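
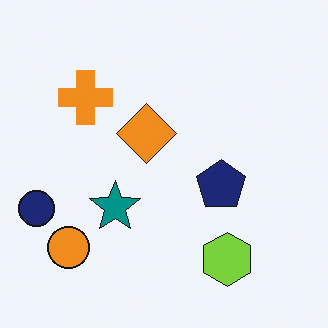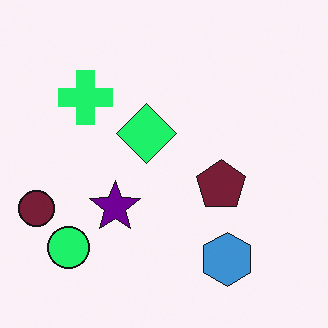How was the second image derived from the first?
The transformation is: hue-shifted by a moderate amount.

Every shape's color has rotated by the same amount around the hue wheel — a uniform hue shift.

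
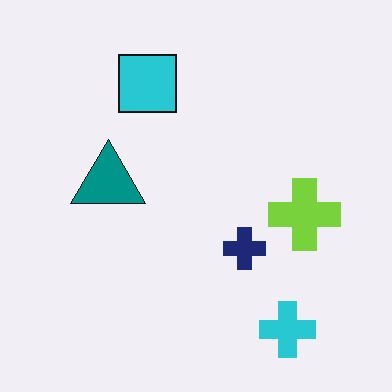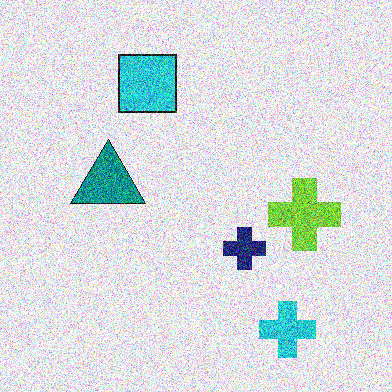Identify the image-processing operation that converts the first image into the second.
This is the original image degraded with heavy additive noise.

Random speckle covers the whole image, including the flat background.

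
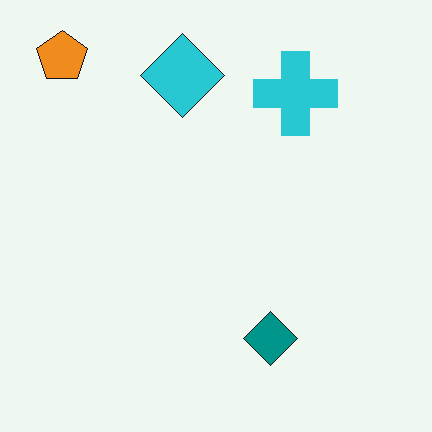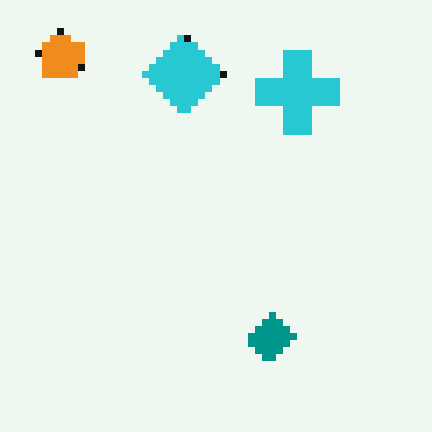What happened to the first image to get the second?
It was pixelated into visible square blocks.

Shapes are reduced to large square blocks; fine edges and outlines are lost — a downscale-then-upscale (mosaic) effect.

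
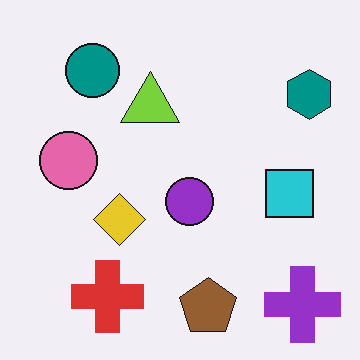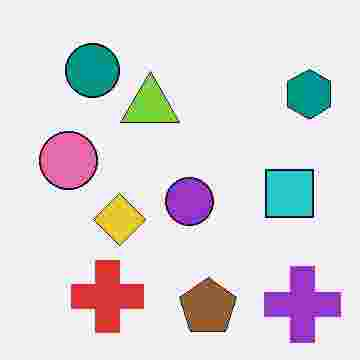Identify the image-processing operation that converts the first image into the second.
It was heavily JPEG-compressed with obvious blocking artifacts.

Blocky 8×8 compression artifacts appear around shape edges and the flat background shows ringing — characteristic JPEG degradation.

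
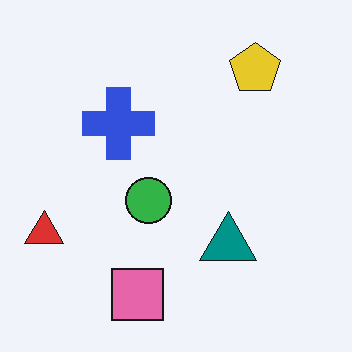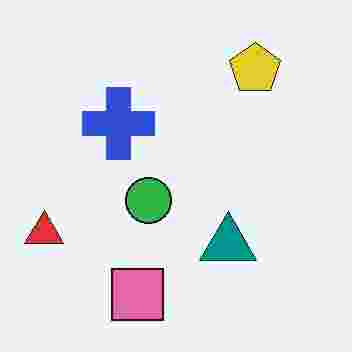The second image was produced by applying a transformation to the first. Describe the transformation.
The transformation is: degraded with heavy JPEG compression.

Blocky 8×8 compression artifacts appear around shape edges and the flat background shows ringing — characteristic JPEG degradation.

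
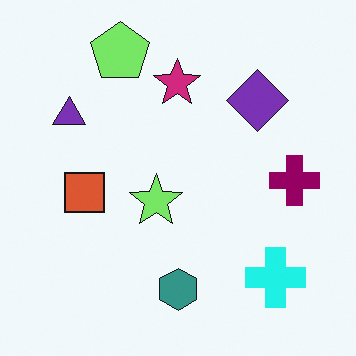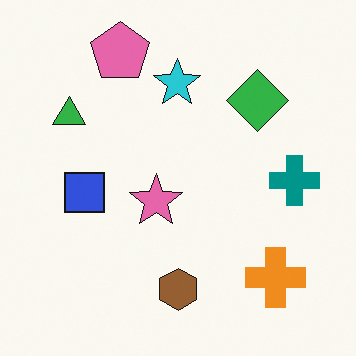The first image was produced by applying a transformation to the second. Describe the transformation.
The transformation is: hue-shifted noticeably.

Every shape's color has rotated by the same amount around the hue wheel — a uniform hue shift.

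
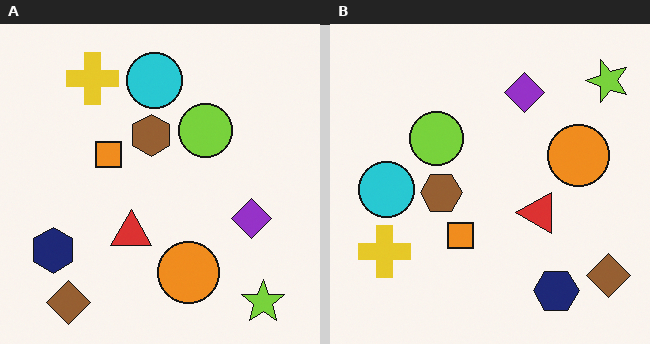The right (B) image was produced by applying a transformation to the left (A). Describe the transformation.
The right (B) image is the left (A) rotated 90° counter-clockwise.

The lime star sits in the bottom-right of the left (A) image and the top-right of the right (B) — consistent with a whole-image 90° counter-clockwise rotation.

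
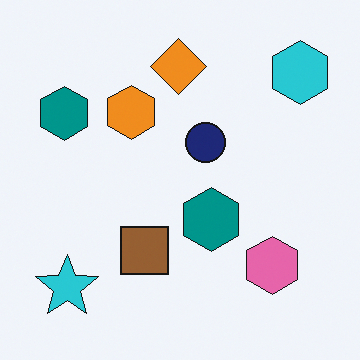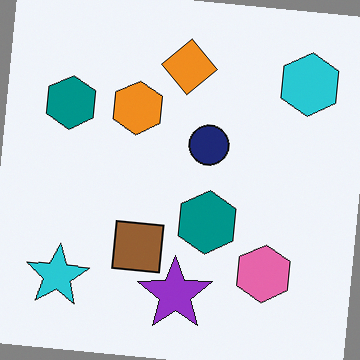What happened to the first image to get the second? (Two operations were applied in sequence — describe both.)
Rotated clockwise by a few degrees, then overlaid with an additional purple star.

Every shape is tilted by the same angle and the image corners show triangular fill wedges — a whole-image rotation by a non-right angle. A purple star appears in the second image that is absent from the first.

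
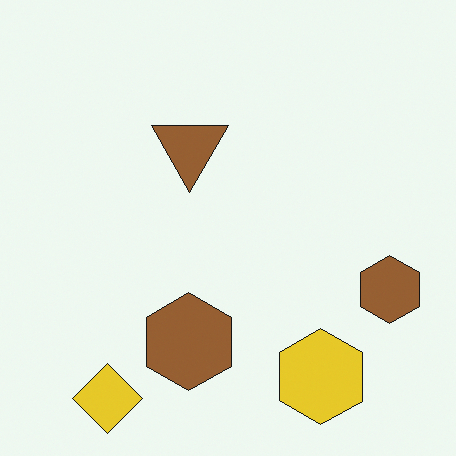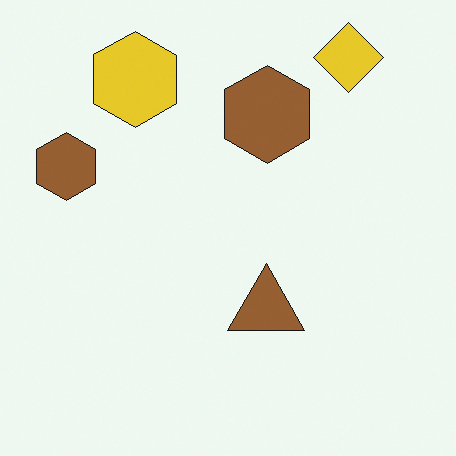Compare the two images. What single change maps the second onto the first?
It was rotated 180°.

The yellow diamond sits in the top-right of the second image and the bottom-left of the first — consistent with a whole-image 180° rotation.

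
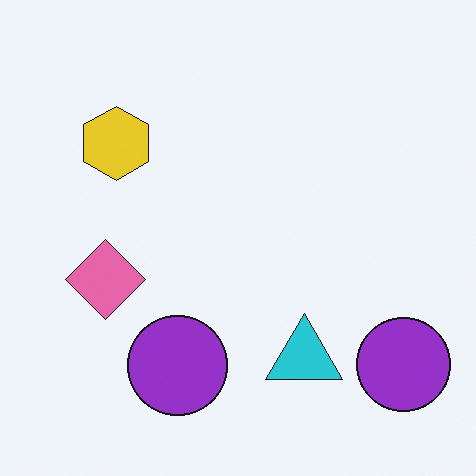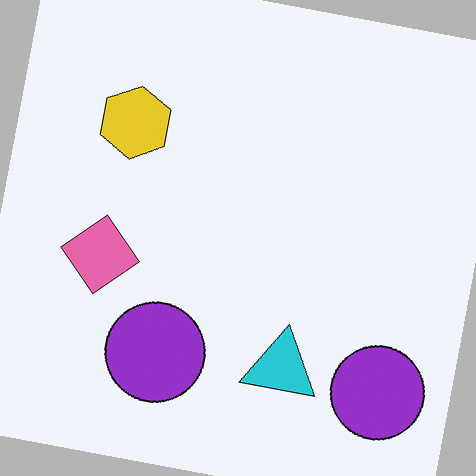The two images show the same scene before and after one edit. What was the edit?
The second image is the first rotated clockwise by a few degrees.

Every shape is tilted by the same angle and the image corners show triangular fill wedges — a whole-image rotation by a non-right angle.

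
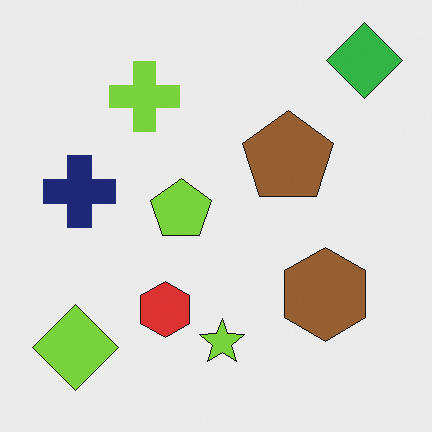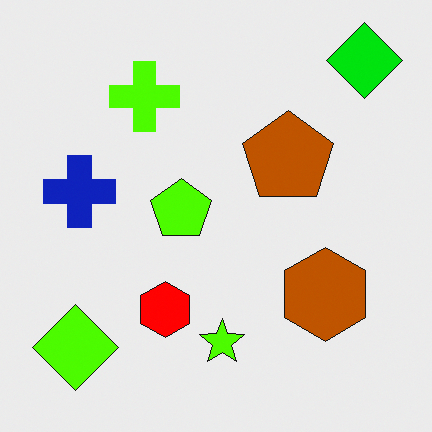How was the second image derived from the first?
It was heavily oversaturated.

All colors are more vivid — a global saturation change.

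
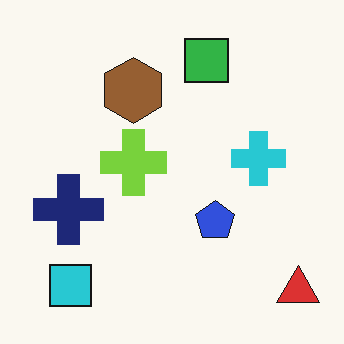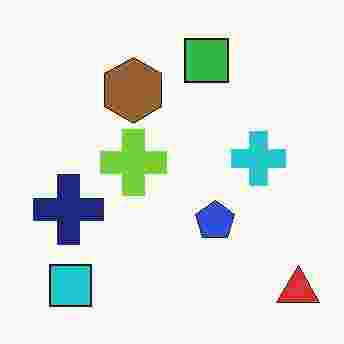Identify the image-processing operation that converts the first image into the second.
Heavily JPEG-compressed with obvious blocking artifacts.

Blocky 8×8 compression artifacts appear around shape edges and the flat background shows ringing — characteristic JPEG degradation.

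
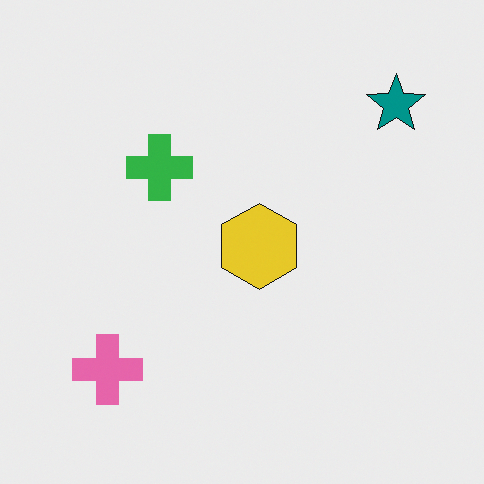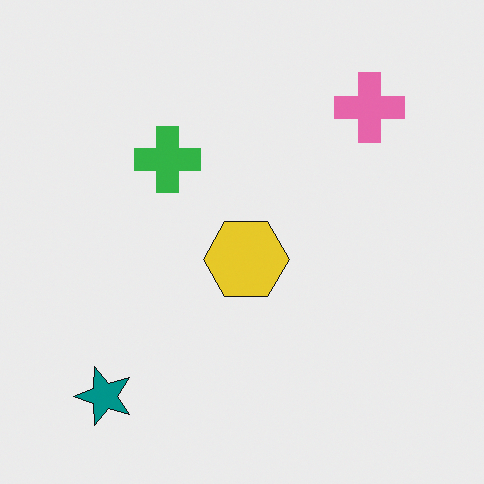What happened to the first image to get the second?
The transformation is: transposed (reflected across the top-left ↔ bottom-right diagonal).

Shapes have swapped their row and column positions — what was in the top-right is now in the bottom-left — a diagonal reflection.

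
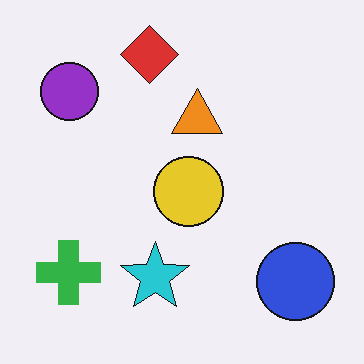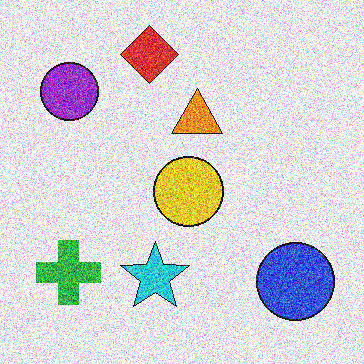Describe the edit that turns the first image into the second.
It was degraded with strong gaussian noise.

Random speckle covers the whole image, including the flat background.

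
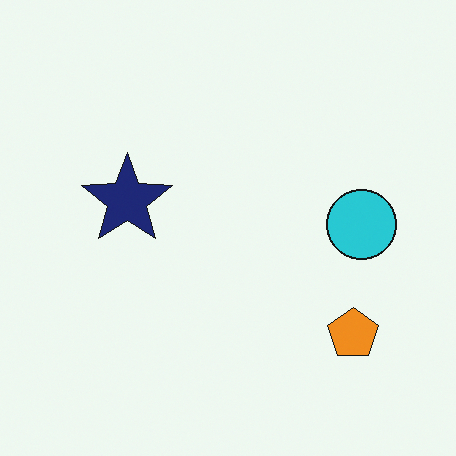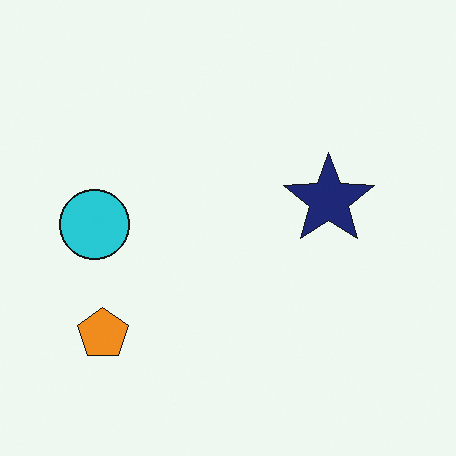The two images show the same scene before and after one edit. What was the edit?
Flipped horizontally (left ↔ right).

The cyan circle is in the right of the first image and the left of the second — shapes on opposite sides of the vertical midline have swapped in a mirror flip.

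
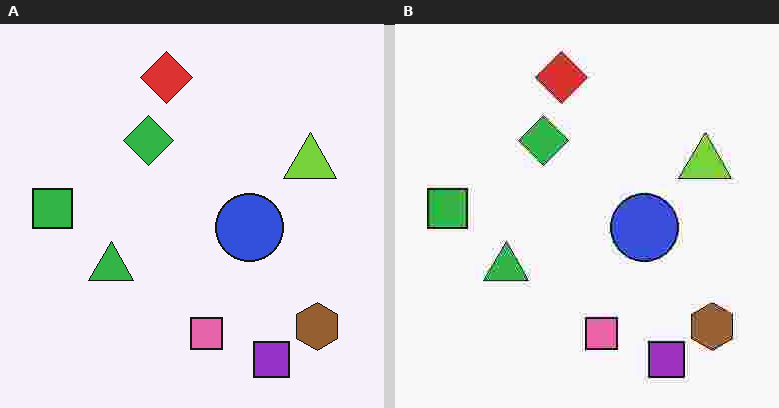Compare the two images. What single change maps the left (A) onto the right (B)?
The transformation is: degraded with heavy JPEG compression.

Blocky 8×8 compression artifacts appear around shape edges and the flat background shows ringing — characteristic JPEG degradation.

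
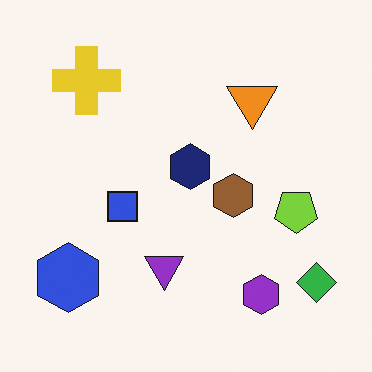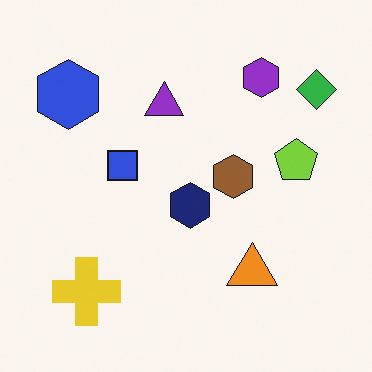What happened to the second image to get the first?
The image was flipped vertically (top ↔ bottom).

The purple hexagon is in the top-right of the second image and the bottom-right of the first — shapes on opposite sides of the horizontal midline have swapped in a mirror flip.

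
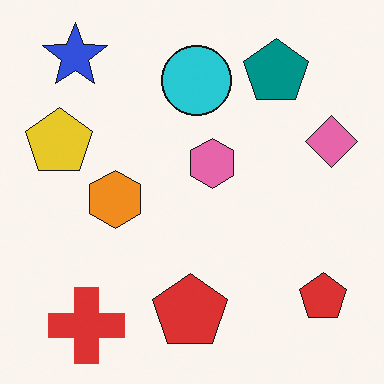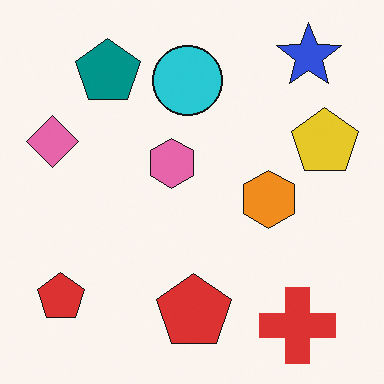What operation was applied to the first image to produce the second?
The transformation is: flipped horizontally (left ↔ right).

The pink diamond is in the right of the first image and the left of the second — shapes on opposite sides of the vertical midline have swapped in a mirror flip.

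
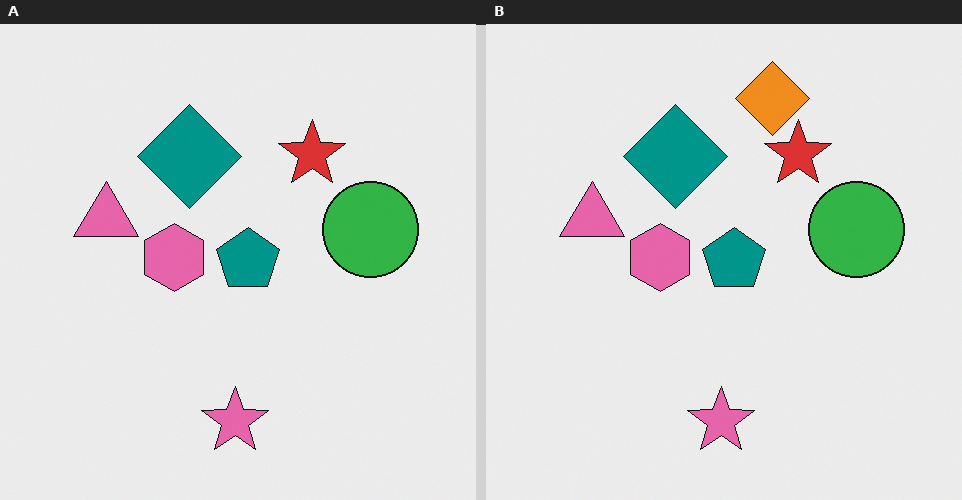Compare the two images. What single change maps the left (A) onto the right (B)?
This is the original image overlaid with an additional orange diamond.

An orange diamond appears in the right (B) image that is absent from the left (A).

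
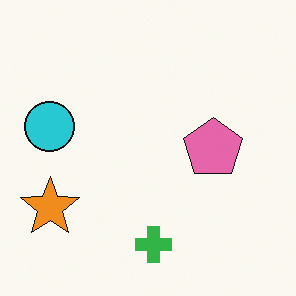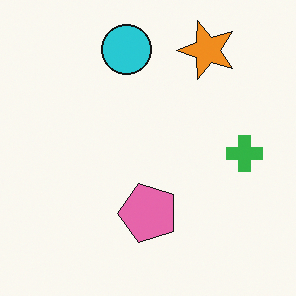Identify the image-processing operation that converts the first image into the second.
It was transposed (reflected across the top-left ↔ bottom-right diagonal).

Shapes have swapped their row and column positions — what was in the top-right is now in the bottom-left — a diagonal reflection.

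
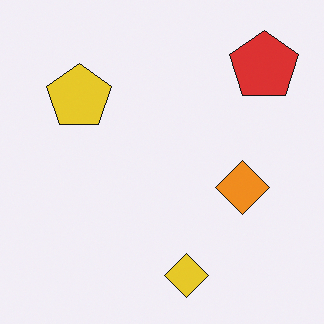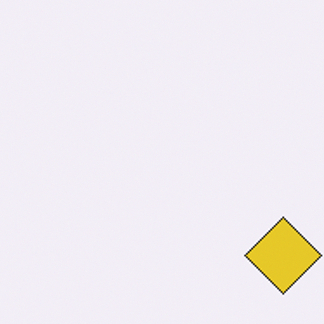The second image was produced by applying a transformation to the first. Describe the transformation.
It was cropped tightly and scaled back up.

The visible shapes are larger and the field of view is narrower; shapes near the original edges may be partly or wholly outside the frame — a crop-and-rescale.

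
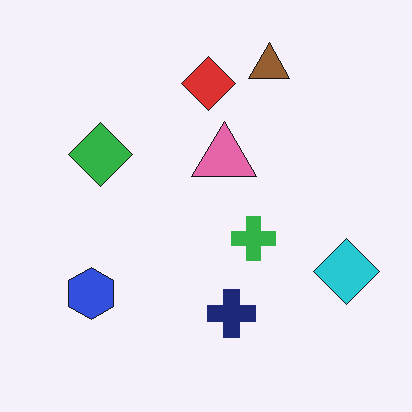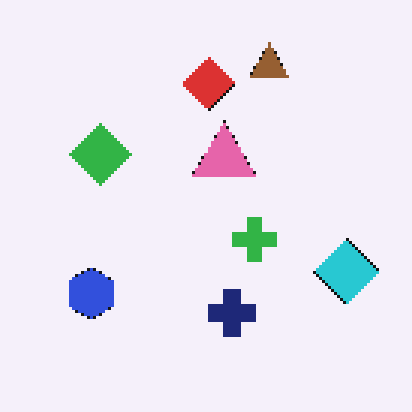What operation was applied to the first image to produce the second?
The second image is the first mildly pixelated.

Shapes are reduced to large square blocks; fine edges and outlines are lost — a downscale-then-upscale (mosaic) effect.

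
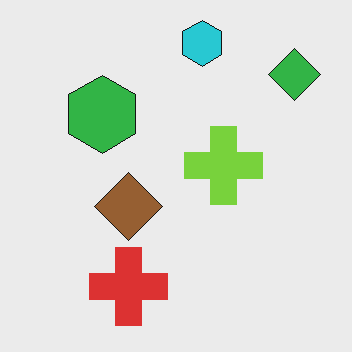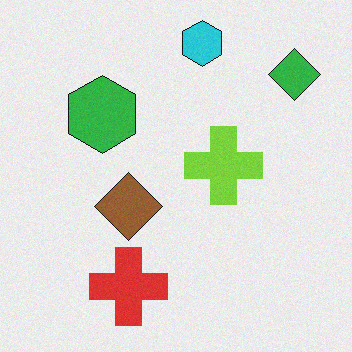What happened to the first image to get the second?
This is the original image degraded with a light layer of grain.

Random speckle covers the whole image, including the flat background.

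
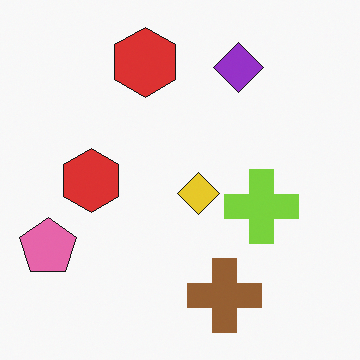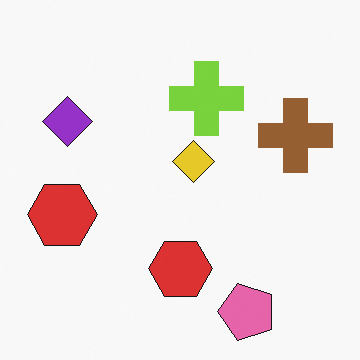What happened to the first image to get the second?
The transformation is: rotated 90° counter-clockwise.

The pink pentagon sits in the bottom-left of the first image and the bottom-right of the second — consistent with a whole-image 90° counter-clockwise rotation.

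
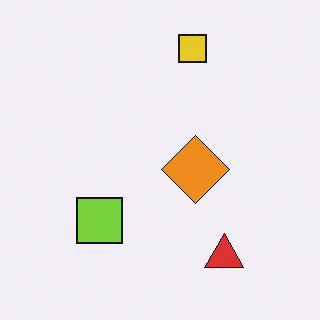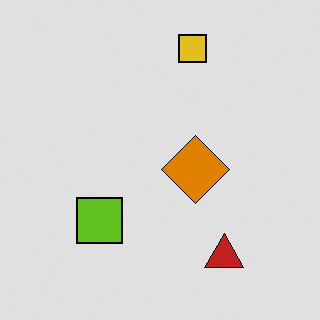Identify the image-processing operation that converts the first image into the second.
It was posterized to a reduced palette.

Each flat color has snapped to a coarser quantized level — most visibly, the near-white background has dropped to a flat grey.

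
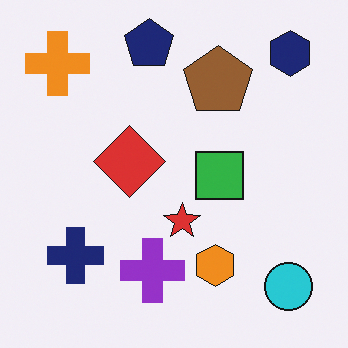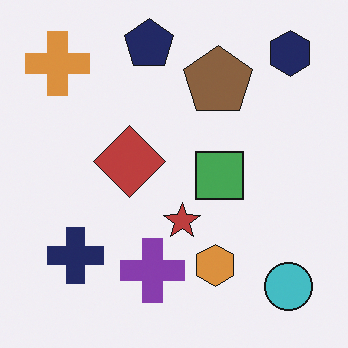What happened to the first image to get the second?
Slightly desaturated.

All colors are more muted and greyish — a global saturation change.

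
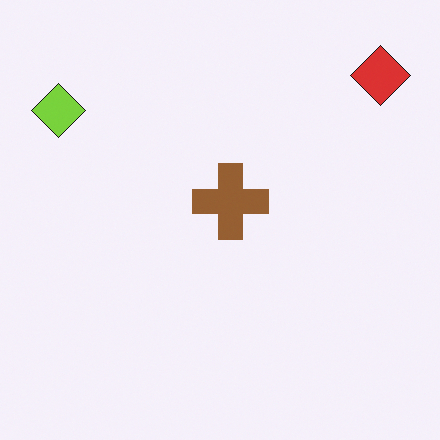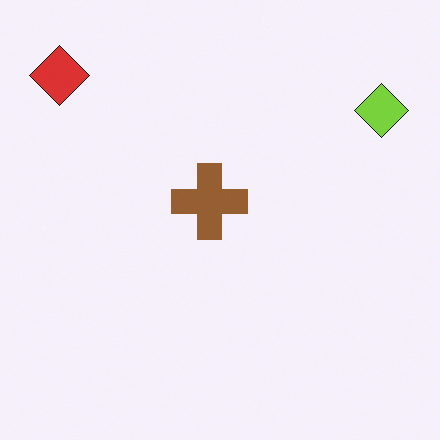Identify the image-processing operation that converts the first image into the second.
The transformation is: flipped horizontally (left ↔ right).

The lime diamond is in the top-left of the first image and the top-right of the second — shapes on opposite sides of the vertical midline have swapped in a mirror flip.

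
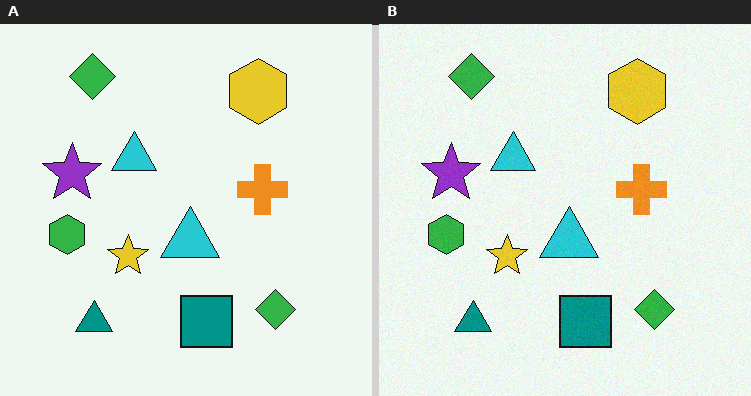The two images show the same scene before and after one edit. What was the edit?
The right (B) image is the left (A) degraded with subtle gaussian noise.

Random speckle covers the whole image, including the flat background.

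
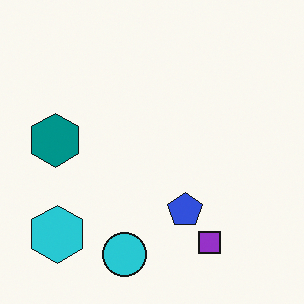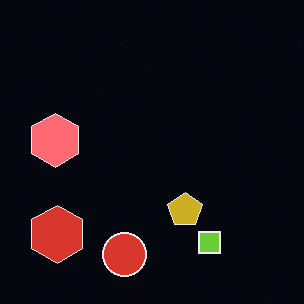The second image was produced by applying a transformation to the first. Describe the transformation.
Color-inverted (negative).

The light background has become dark and every shape's color is its complement — a photographic negative.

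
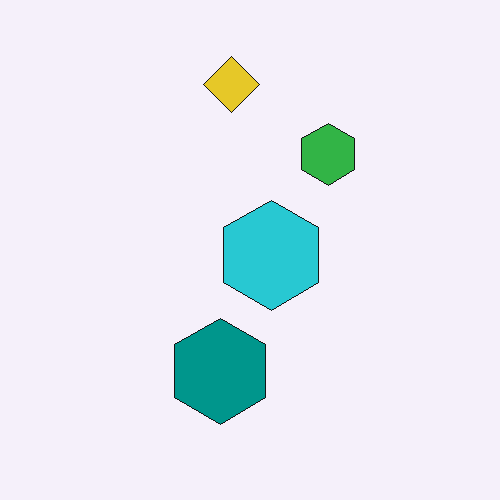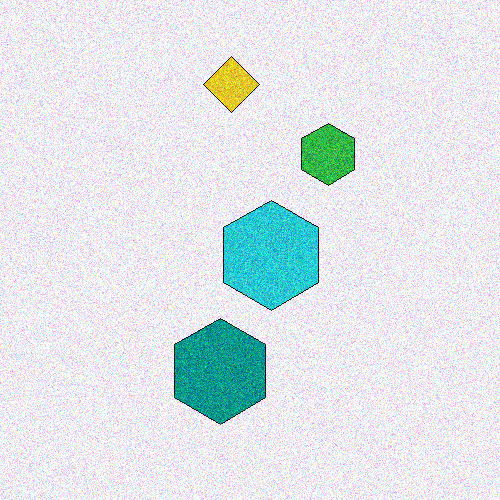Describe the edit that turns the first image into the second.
The second image is the first degraded with a thick layer of grain.

Random speckle covers the whole image, including the flat background.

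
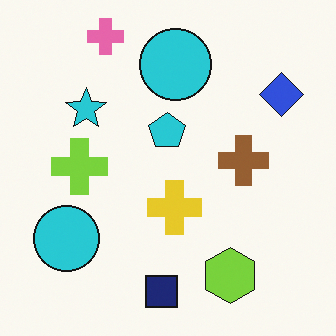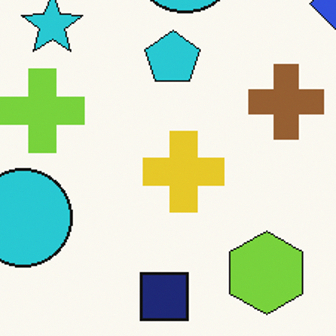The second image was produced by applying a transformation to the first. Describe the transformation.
The second image is the first cropped to a modestly smaller region and rescaled.

The visible shapes are larger and the field of view is narrower; shapes near the original edges may be partly or wholly outside the frame — a crop-and-rescale.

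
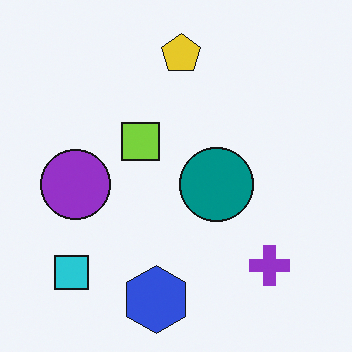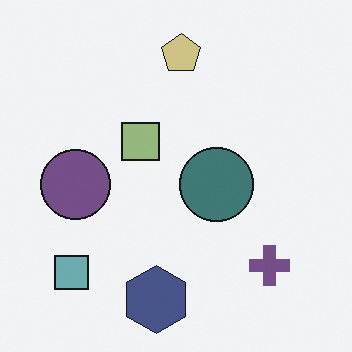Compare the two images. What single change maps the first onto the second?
The second image is the first heavily desaturated.

All colors are more muted and greyish — a global saturation change.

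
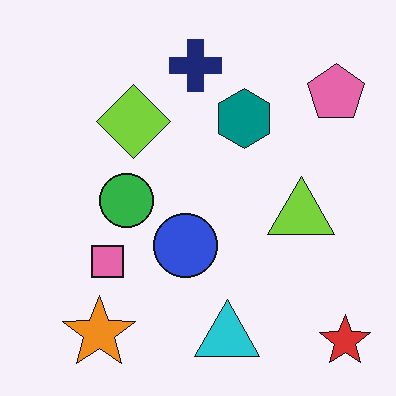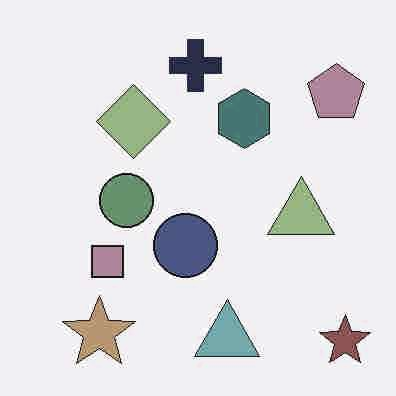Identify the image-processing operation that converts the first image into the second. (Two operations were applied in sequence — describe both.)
Heavily JPEG-compressed with obvious blocking artifacts, then heavily desaturated.

Blocky 8×8 compression artifacts appear around shape edges and the flat background shows ringing — characteristic JPEG degradation. All colors are more muted and greyish — a global saturation change.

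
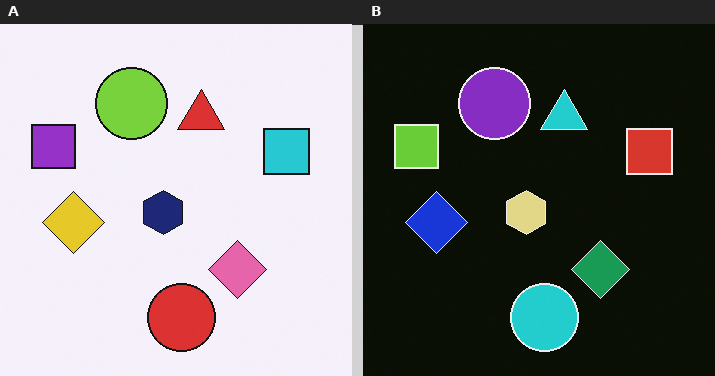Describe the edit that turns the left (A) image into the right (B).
This is the original image color-inverted (negative).

The light background has become dark and every shape's color is its complement — a photographic negative.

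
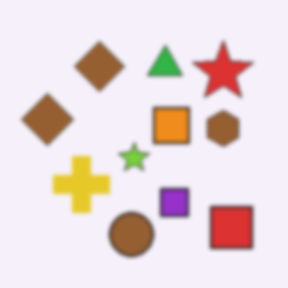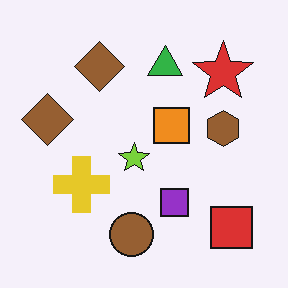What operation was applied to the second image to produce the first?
The first image is the second lightly blurred.

Shape edges and outlines are uniformly softened across the whole image.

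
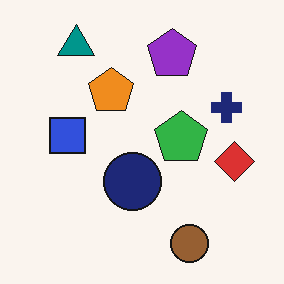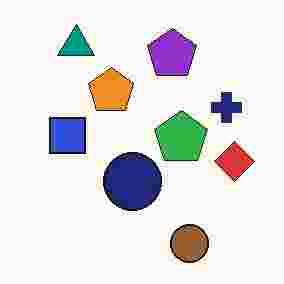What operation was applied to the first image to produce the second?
Degraded with heavy JPEG compression.

Blocky 8×8 compression artifacts appear around shape edges and the flat background shows ringing — characteristic JPEG degradation.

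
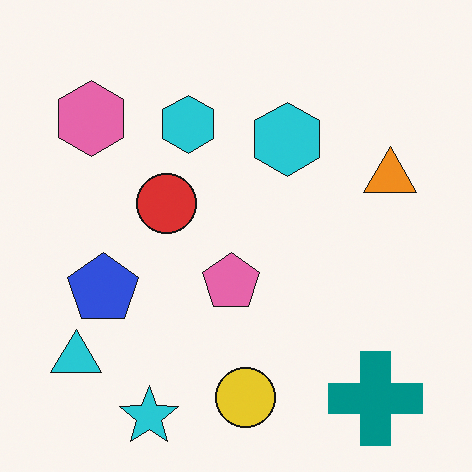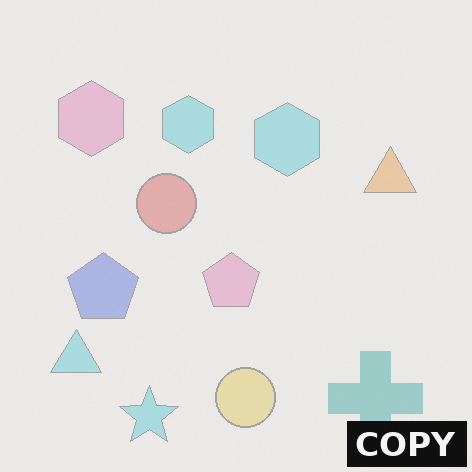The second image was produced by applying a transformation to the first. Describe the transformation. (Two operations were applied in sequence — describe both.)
It was given much lower contrast, then watermarked with the text "COPY" in the lower-right corner.

Tones are pushed toward mid-grey across the whole image — a global contrast change. A dark label reading "COPY" appears in the lower-right corner.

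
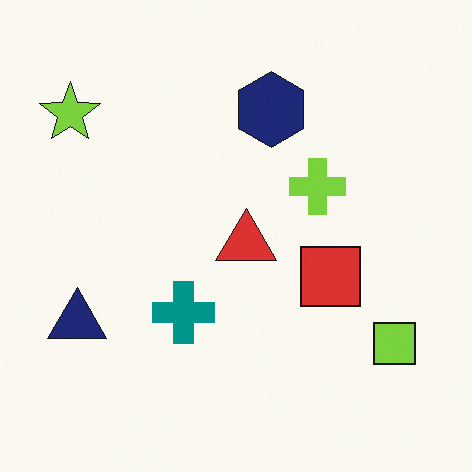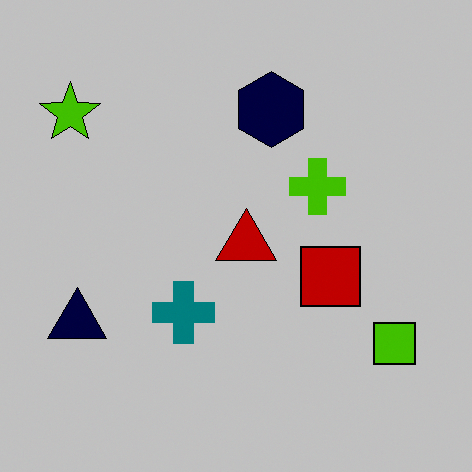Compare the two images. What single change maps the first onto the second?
It was aggressively posterized.

Each flat color has snapped to a coarser quantized level — most visibly, the near-white background has dropped to a flat grey.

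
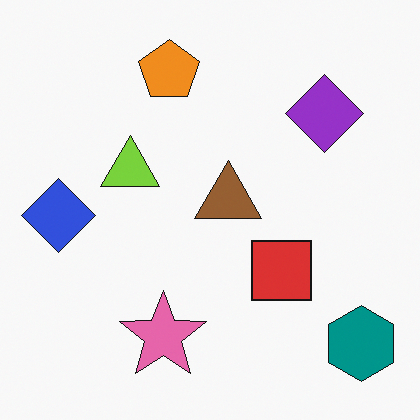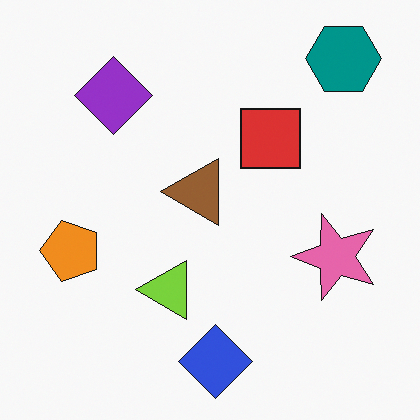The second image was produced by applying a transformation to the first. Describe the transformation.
The image was rotated 90° counter-clockwise.

The teal hexagon sits in the bottom-right of the first image and the top-right of the second — consistent with a whole-image 90° counter-clockwise rotation.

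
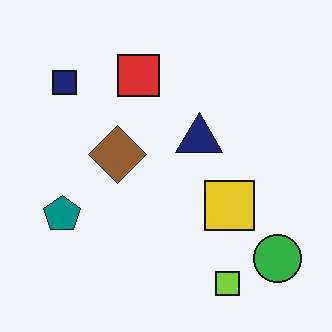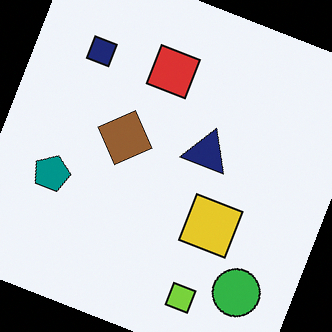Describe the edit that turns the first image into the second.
It was rotated clockwise by a moderate amount.

Every shape is tilted by the same angle and the image corners show triangular fill wedges — a whole-image rotation by a non-right angle.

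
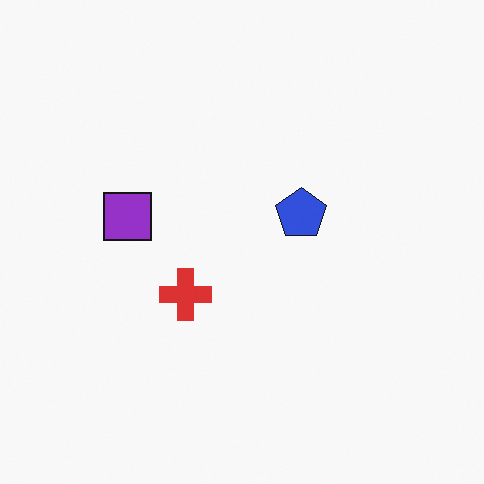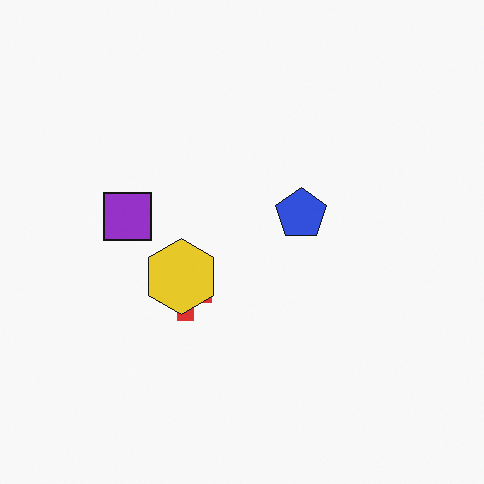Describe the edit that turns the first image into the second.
The image was overlaid with an additional yellow hexagon.

A yellow hexagon appears in the second image that is absent from the first.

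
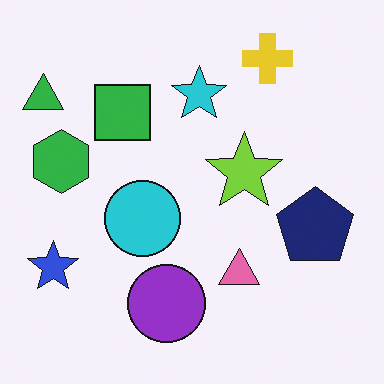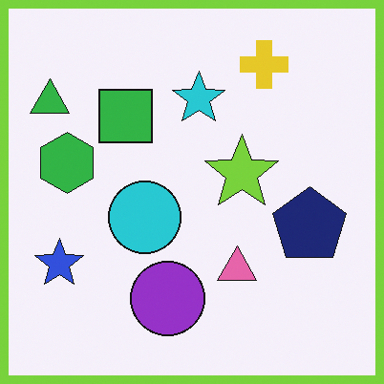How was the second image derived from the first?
The second image is the first framed with a lime border.

A solid lime frame runs around the edge of the second image, with the content slightly shrunk inside it.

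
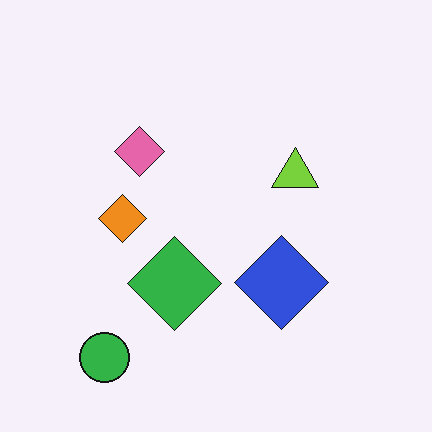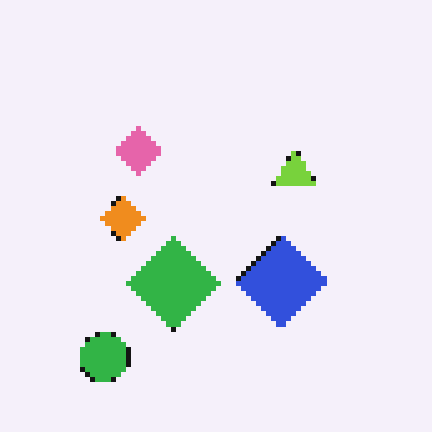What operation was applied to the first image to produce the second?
The image was lightly pixelated (a mild mosaic effect).

Shapes are reduced to large square blocks; fine edges and outlines are lost — a downscale-then-upscale (mosaic) effect.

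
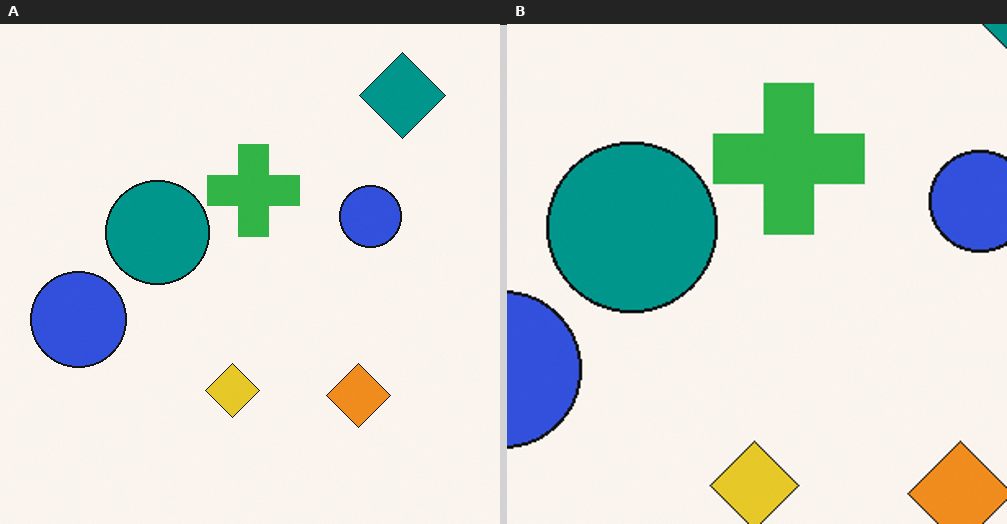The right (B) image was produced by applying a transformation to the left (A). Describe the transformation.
The image was cropped tightly and scaled back up.

The visible shapes are larger and the field of view is narrower; shapes near the original edges may be partly or wholly outside the frame — a crop-and-rescale.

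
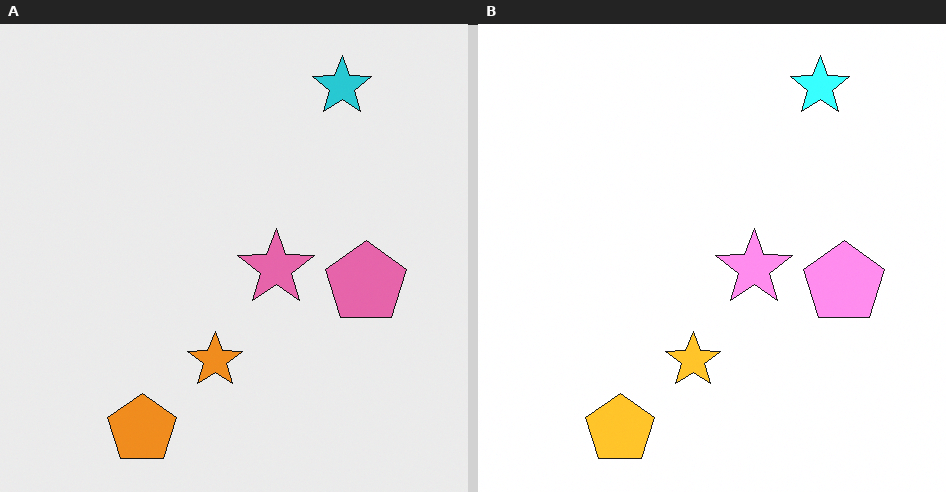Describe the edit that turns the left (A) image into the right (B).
The image was substantially brightened.

Every pixel — background and shapes alike — is uniformly brightened.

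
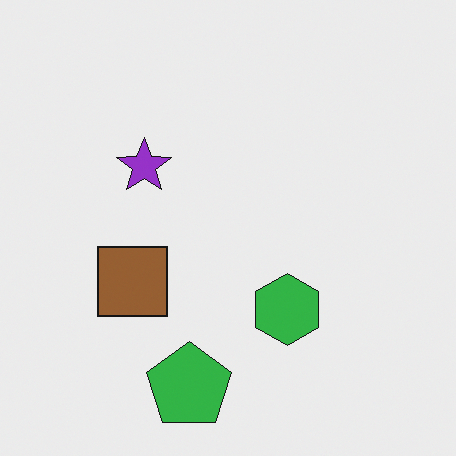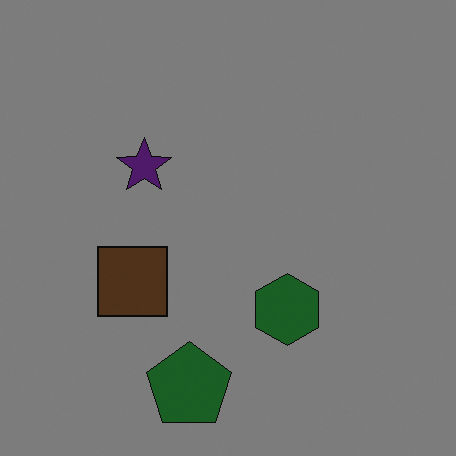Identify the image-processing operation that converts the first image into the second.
The image was substantially darkened.

Every pixel — background and shapes alike — is uniformly darkened.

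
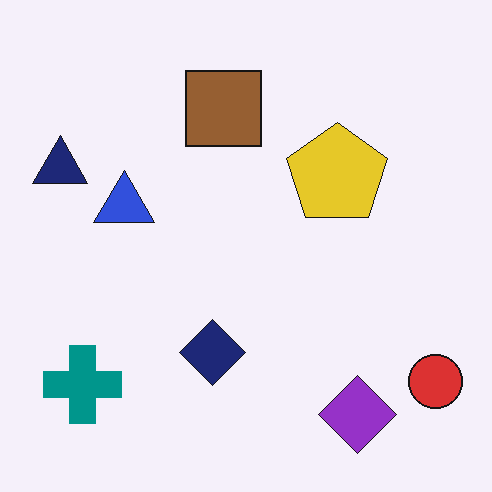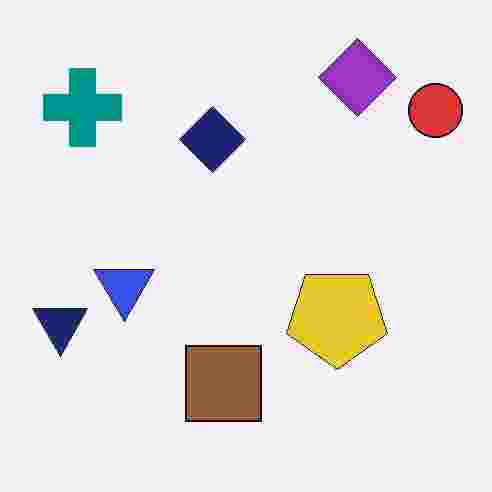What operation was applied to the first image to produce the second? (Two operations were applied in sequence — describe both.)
It was flipped vertically (top ↔ bottom), then heavily JPEG-compressed with obvious blocking artifacts.

The purple diamond is in the bottom-right of the first image and the top-right of the second — shapes on opposite sides of the horizontal midline have swapped in a mirror flip. Blocky 8×8 compression artifacts appear around shape edges and the flat background shows ringing — characteristic JPEG degradation.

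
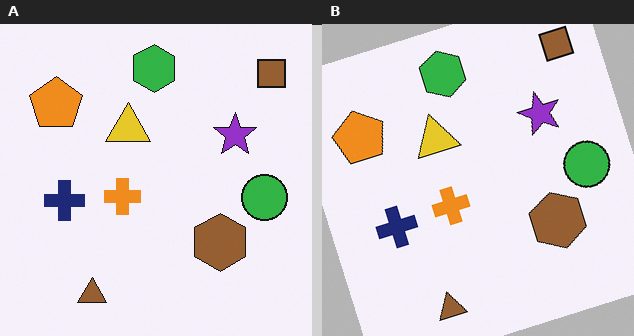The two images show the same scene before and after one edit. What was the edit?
It was rotated counter-clockwise by a moderate amount.

Every shape is tilted by the same angle and the image corners show triangular fill wedges — a whole-image rotation by a non-right angle.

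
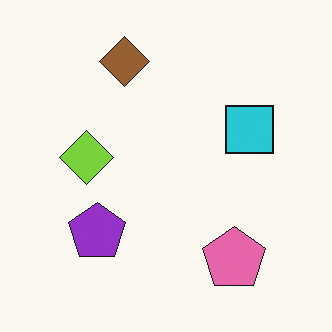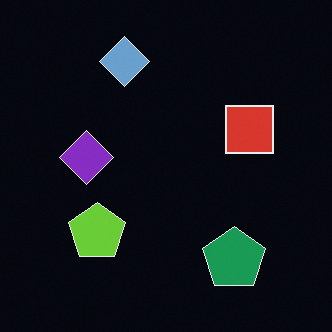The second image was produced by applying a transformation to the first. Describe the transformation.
It was color-inverted (negative).

The light background has become dark and every shape's color is its complement — a photographic negative.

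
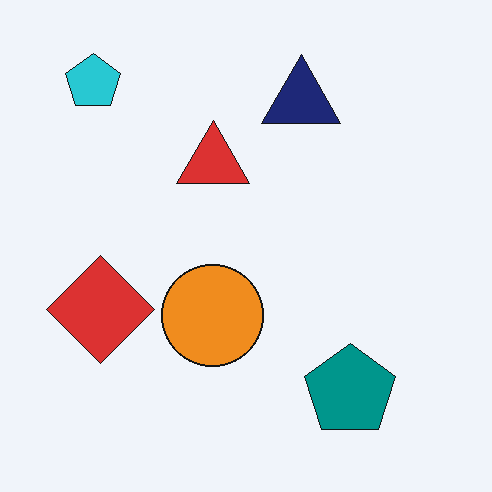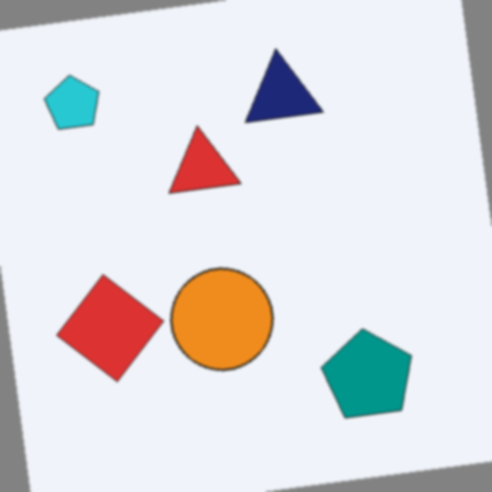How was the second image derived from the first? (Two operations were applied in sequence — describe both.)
Rotated counter-clockwise by a few degrees, then slightly softened.

Every shape is tilted by the same angle and the image corners show triangular fill wedges — a whole-image rotation by a non-right angle. Shape edges and outlines are uniformly softened across the whole image.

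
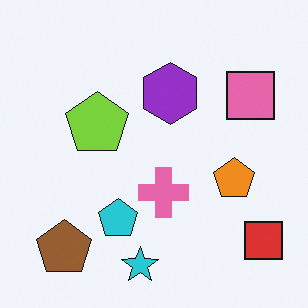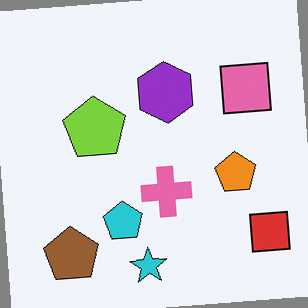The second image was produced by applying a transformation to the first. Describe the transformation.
The image was rotated counter-clockwise by a slight angle.

Every shape is tilted by the same angle and the image corners show triangular fill wedges — a whole-image rotation by a non-right angle.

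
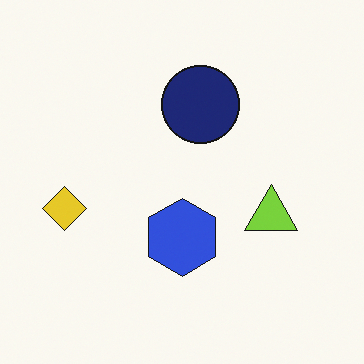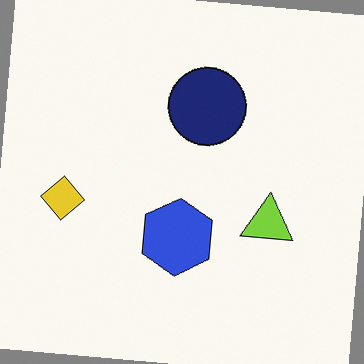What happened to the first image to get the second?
This is the original image rotated clockwise by a small amount.

Every shape is tilted by the same angle and the image corners show triangular fill wedges — a whole-image rotation by a non-right angle.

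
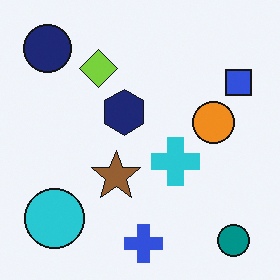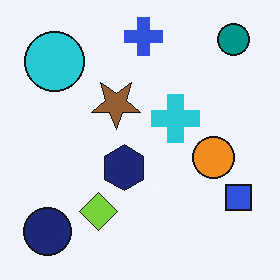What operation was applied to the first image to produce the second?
This is the original image flipped vertically (top ↔ bottom).

The blue cross is in the bottom of the first image and the top of the second — shapes on opposite sides of the horizontal midline have swapped in a mirror flip.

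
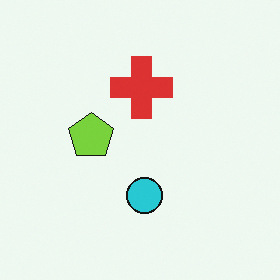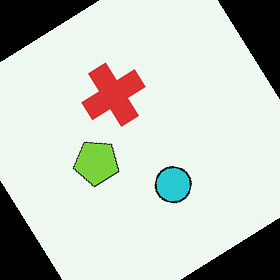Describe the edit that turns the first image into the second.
Rotated counter-clockwise by a large amount — several tens of degrees.

Every shape is tilted by the same angle and the image corners show triangular fill wedges — a whole-image rotation by a non-right angle.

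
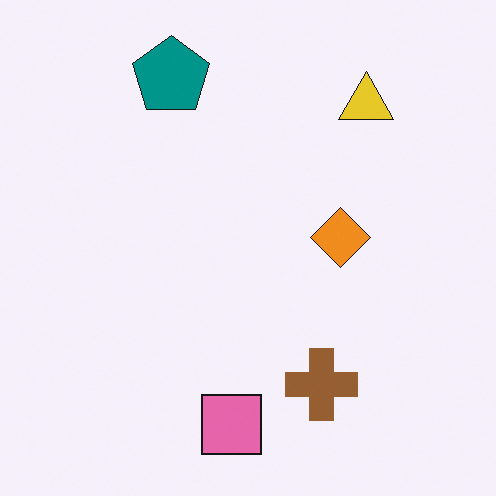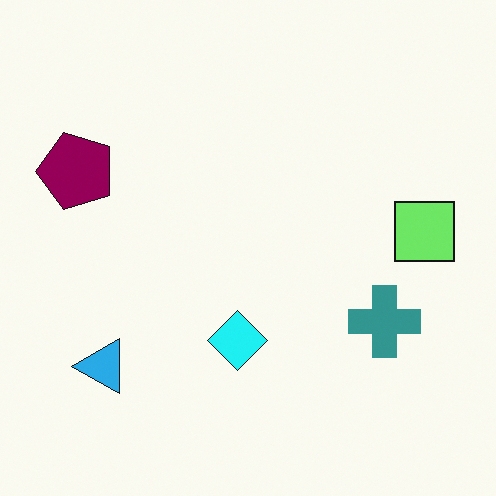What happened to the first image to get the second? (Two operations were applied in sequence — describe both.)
Hue-shifted by a moderate amount, then transposed (reflected across the top-left ↔ bottom-right diagonal).

Every shape's color has rotated by the same amount around the hue wheel — a uniform hue shift. Shapes have swapped their row and column positions — what was in the top-right is now in the bottom-left — a diagonal reflection.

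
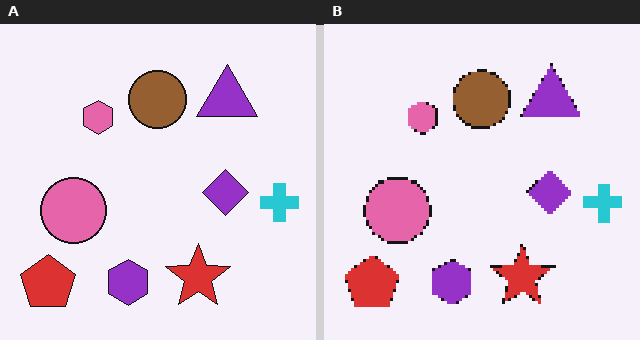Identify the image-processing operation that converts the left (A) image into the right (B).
This is the original image lightly pixelated (a mild mosaic effect).

Shapes are reduced to large square blocks; fine edges and outlines are lost — a downscale-then-upscale (mosaic) effect.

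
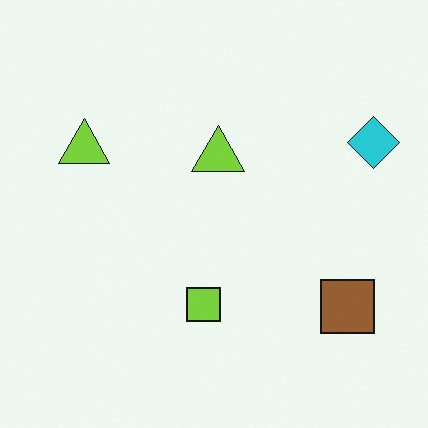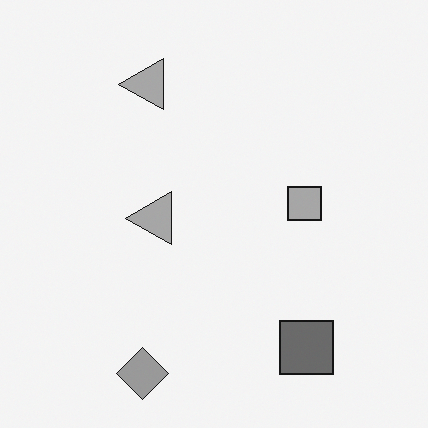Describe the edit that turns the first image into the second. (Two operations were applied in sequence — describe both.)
Converted to grayscale, then transposed (reflected across the top-left ↔ bottom-right diagonal).

All color is removed — every shape is now a shade of grey. Shapes have swapped their row and column positions — what was in the top-right is now in the bottom-left — a diagonal reflection.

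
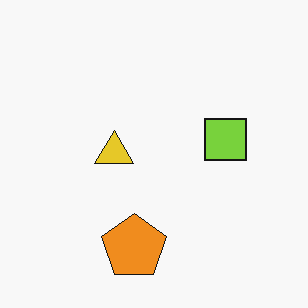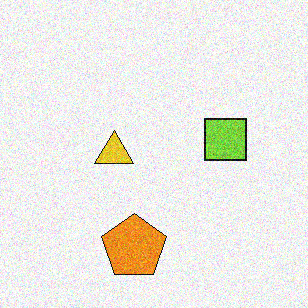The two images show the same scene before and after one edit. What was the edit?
The second image is the first degraded with visible gaussian noise.

Random speckle covers the whole image, including the flat background.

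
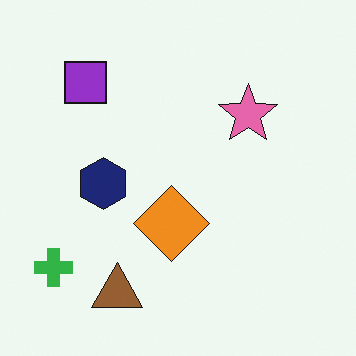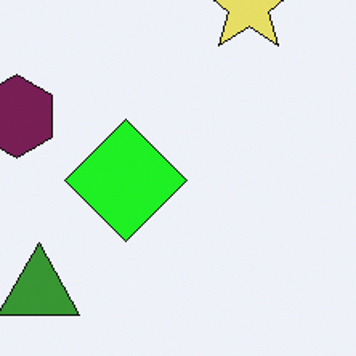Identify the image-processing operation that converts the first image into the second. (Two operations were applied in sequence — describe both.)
The image was cropped to a modestly smaller region and rescaled, then hue-shifted noticeably.

The visible shapes are larger and the field of view is narrower; shapes near the original edges may be partly or wholly outside the frame — a crop-and-rescale. Every shape's color has rotated by the same amount around the hue wheel — a uniform hue shift.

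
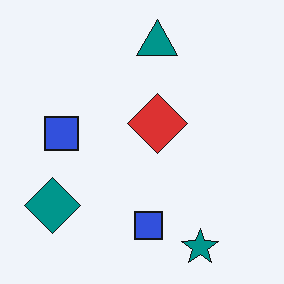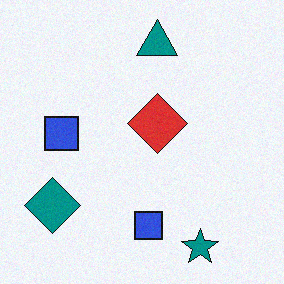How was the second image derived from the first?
The transformation is: degraded with light additive noise.

Random speckle covers the whole image, including the flat background.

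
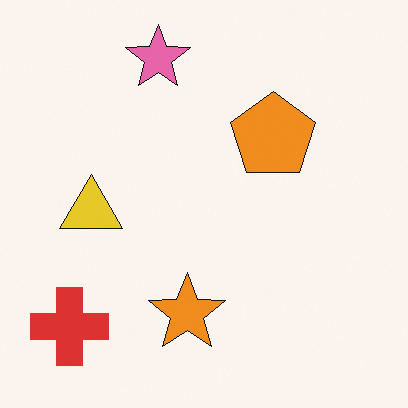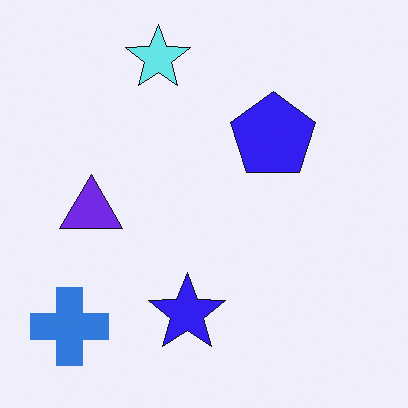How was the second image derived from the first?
It was hue-shifted through roughly half the color wheel.

Every shape's color has rotated by the same amount around the hue wheel — a uniform hue shift.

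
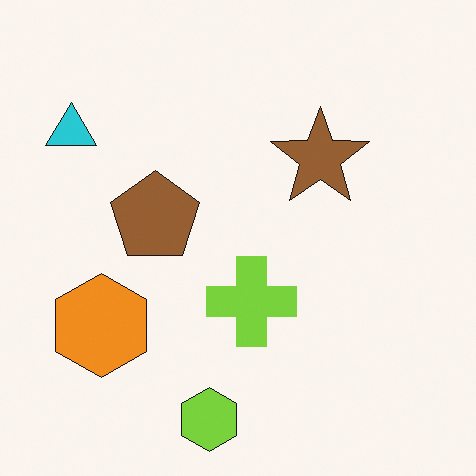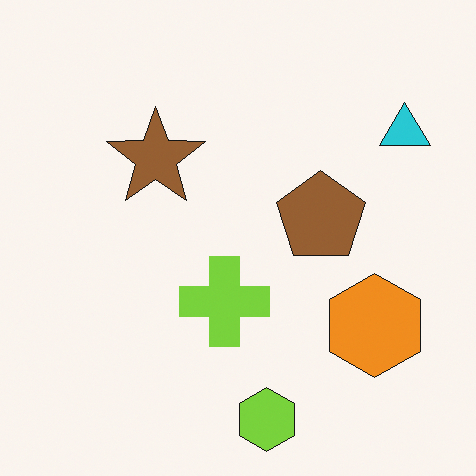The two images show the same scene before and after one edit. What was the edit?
The transformation is: flipped horizontally (left ↔ right).

The cyan triangle is in the top-left of the first image and the top-right of the second — shapes on opposite sides of the vertical midline have swapped in a mirror flip.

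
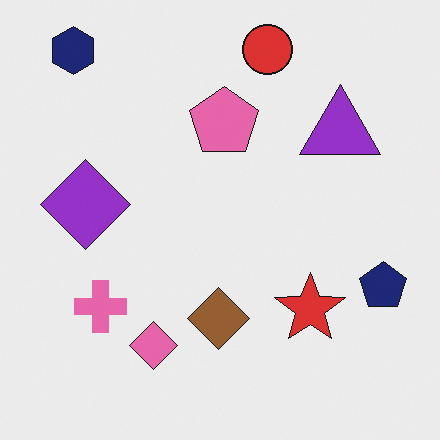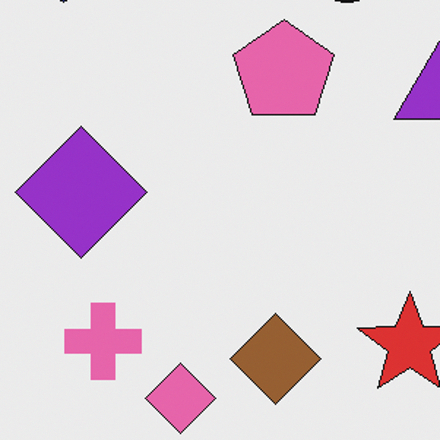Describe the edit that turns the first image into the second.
The image was cropped to a modestly smaller region and rescaled.

The visible shapes are larger and the field of view is narrower; shapes near the original edges may be partly or wholly outside the frame — a crop-and-rescale.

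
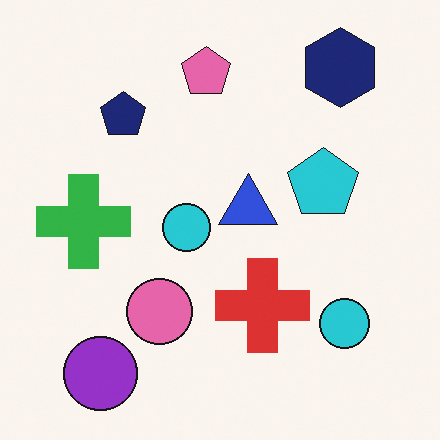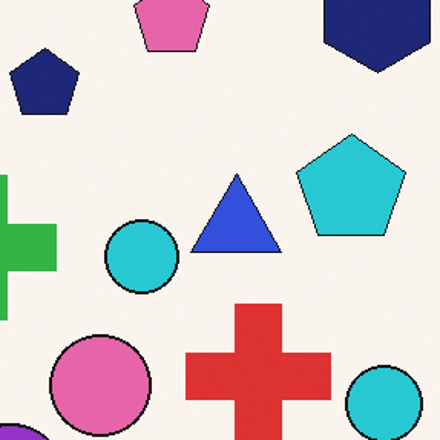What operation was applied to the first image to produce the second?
Cropped to a modestly smaller region and rescaled.

The visible shapes are larger and the field of view is narrower; shapes near the original edges may be partly or wholly outside the frame — a crop-and-rescale.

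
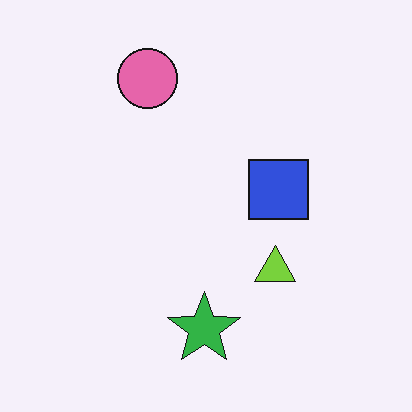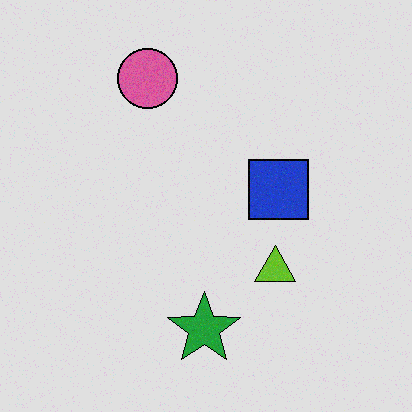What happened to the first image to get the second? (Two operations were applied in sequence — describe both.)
Degraded with light additive noise, then posterized to a reduced palette.

Random speckle covers the whole image, including the flat background. Each flat color has snapped to a coarser quantized level — most visibly, the near-white background has dropped to a flat grey.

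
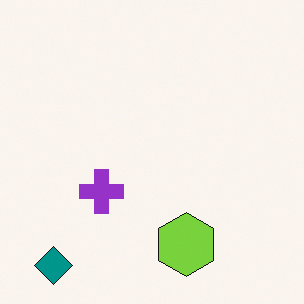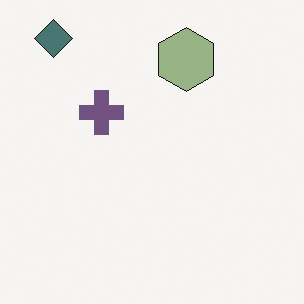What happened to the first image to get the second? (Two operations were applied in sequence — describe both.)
The second image is the first flipped vertically (top ↔ bottom), then heavily desaturated.

The teal diamond is in the bottom-left of the first image and the top-left of the second — shapes on opposite sides of the horizontal midline have swapped in a mirror flip. All colors are more muted and greyish — a global saturation change.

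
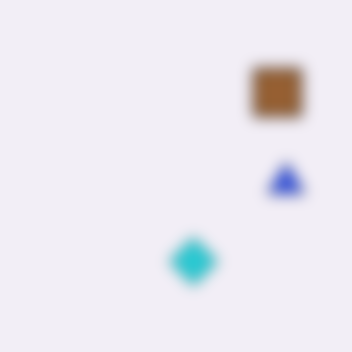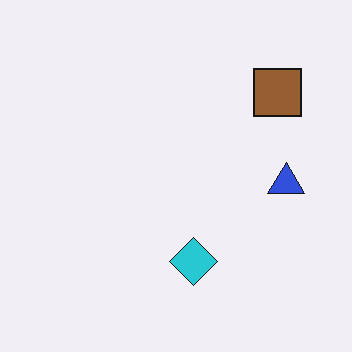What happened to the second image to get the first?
The transformation is: heavily blurred.

Shape edges and outlines are uniformly softened across the whole image.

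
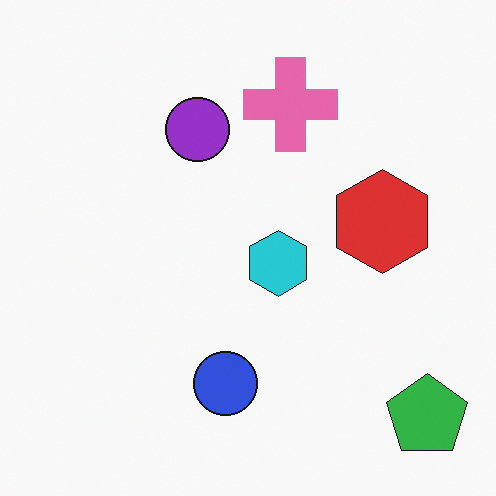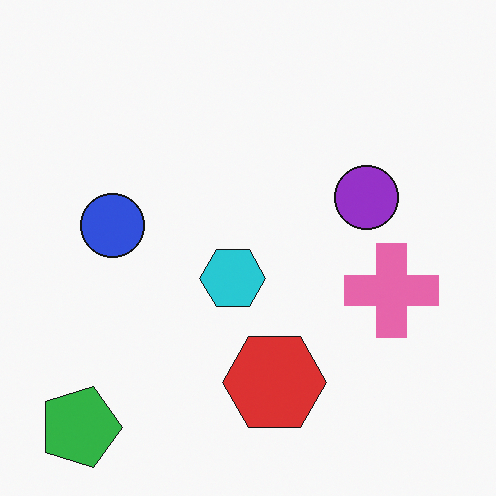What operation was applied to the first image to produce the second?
The second image is the first rotated 90° clockwise.

The green pentagon sits in the bottom-right of the first image and the bottom-left of the second — consistent with a whole-image 90° clockwise rotation.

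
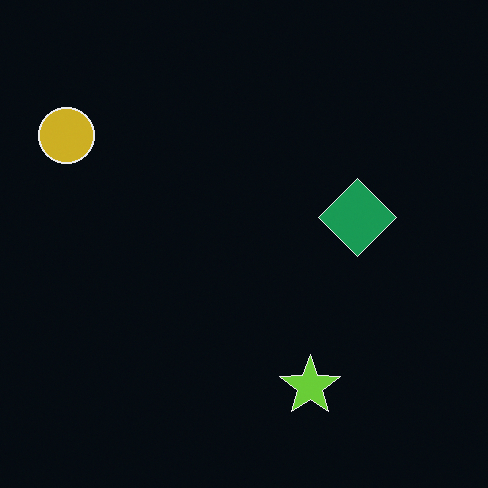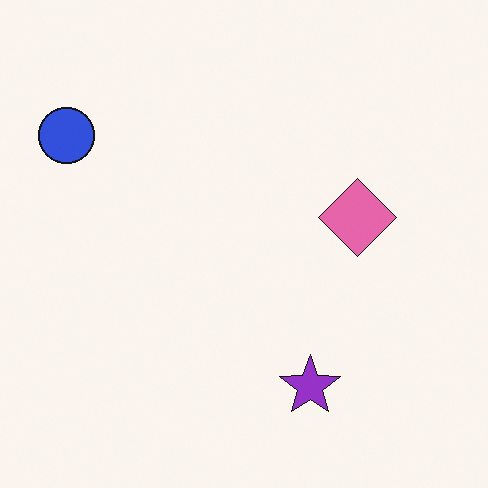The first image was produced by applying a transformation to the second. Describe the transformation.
This is the original image color-inverted (negative).

The light background has become dark and every shape's color is its complement — a photographic negative.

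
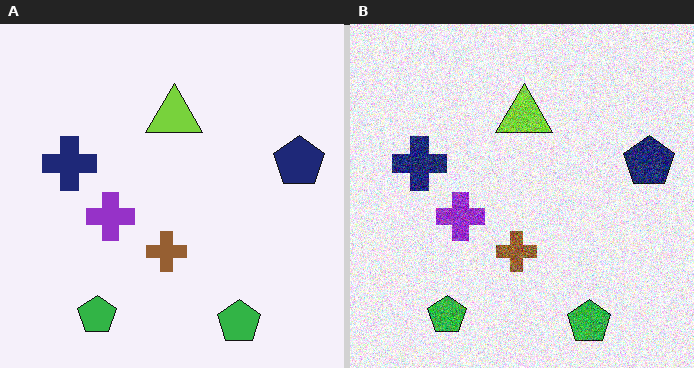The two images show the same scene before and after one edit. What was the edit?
The image was degraded with heavy additive noise.

Random speckle covers the whole image, including the flat background.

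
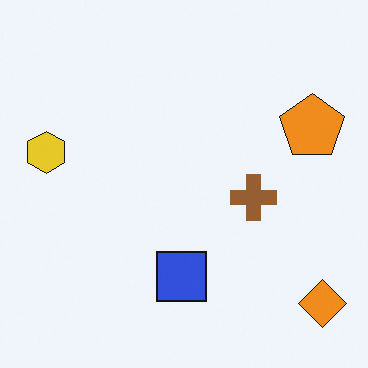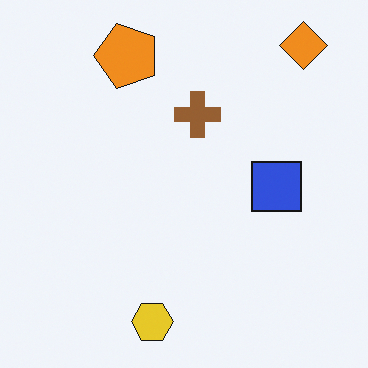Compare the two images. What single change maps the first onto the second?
Rotated 90° counter-clockwise.

The orange diamond sits in the bottom-right of the first image and the top-right of the second — consistent with a whole-image 90° counter-clockwise rotation.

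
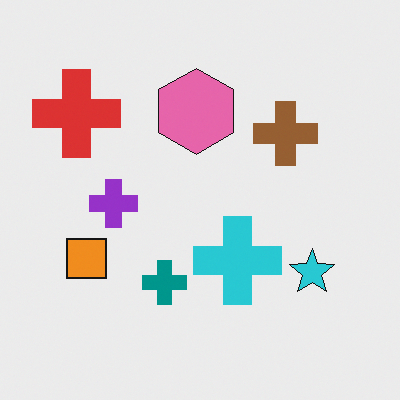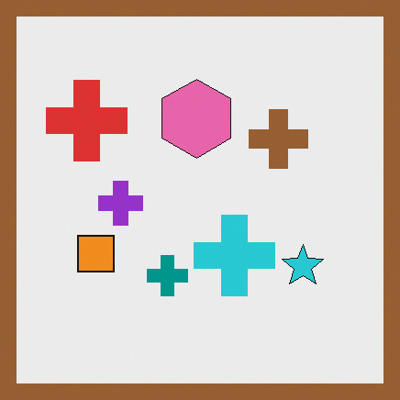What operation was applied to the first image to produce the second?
This is the original image framed with a brown border.

A solid brown frame runs around the edge of the second image, with the content slightly shrunk inside it.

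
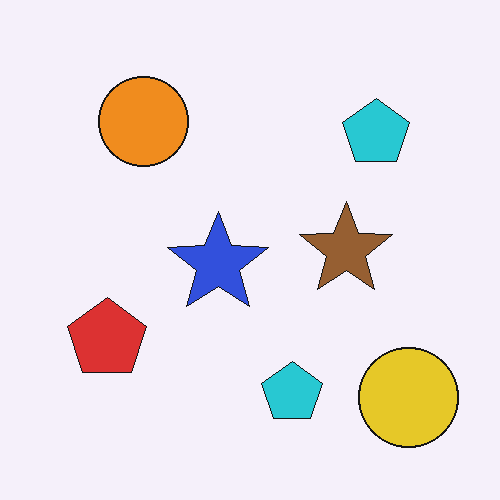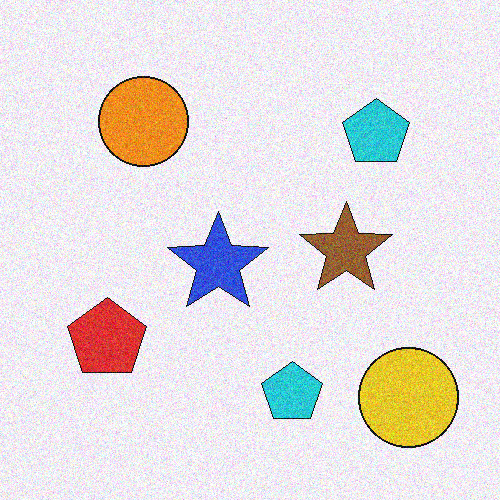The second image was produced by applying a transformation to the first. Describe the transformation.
The image was degraded with moderate additive noise.

Random speckle covers the whole image, including the flat background.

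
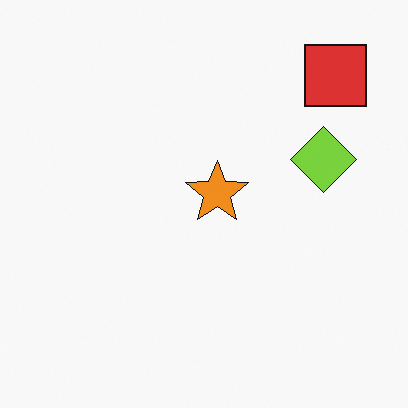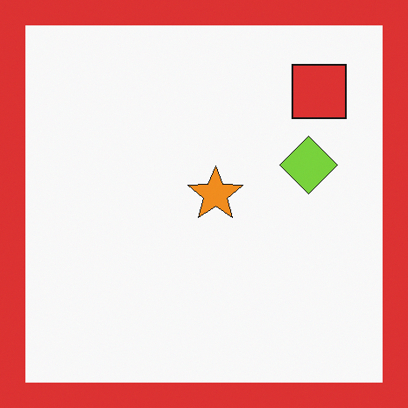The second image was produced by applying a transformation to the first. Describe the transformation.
The second image is the first framed with a red border.

A solid red frame runs around the edge of the second image, with the content slightly shrunk inside it.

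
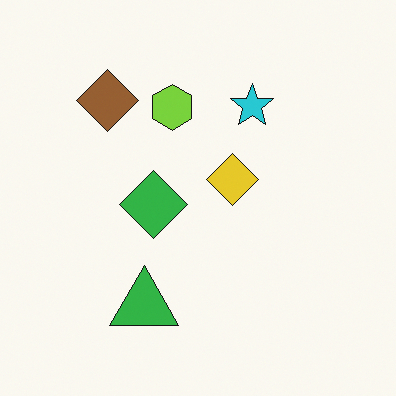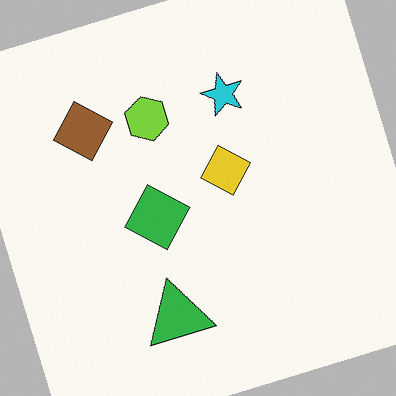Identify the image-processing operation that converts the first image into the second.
The second image is the first rotated counter-clockwise by a moderate amount.

Every shape is tilted by the same angle and the image corners show triangular fill wedges — a whole-image rotation by a non-right angle.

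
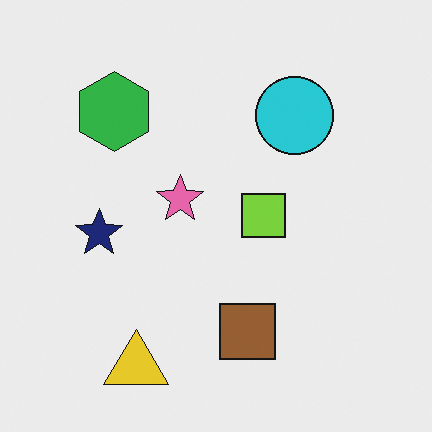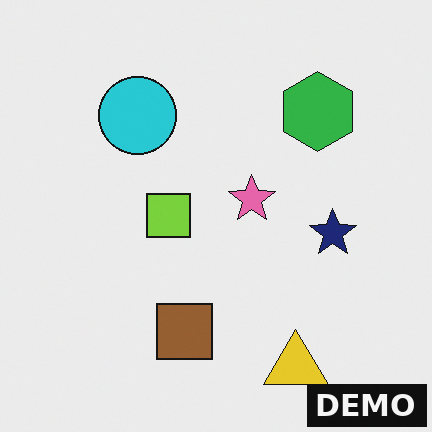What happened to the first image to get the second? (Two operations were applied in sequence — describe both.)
The image was flipped horizontally (left ↔ right), then watermarked with the text "DEMO" in the lower-right corner.

The navy star is in the left of the first image and the right of the second — shapes on opposite sides of the vertical midline have swapped in a mirror flip. A dark label reading "DEMO" appears in the lower-right corner.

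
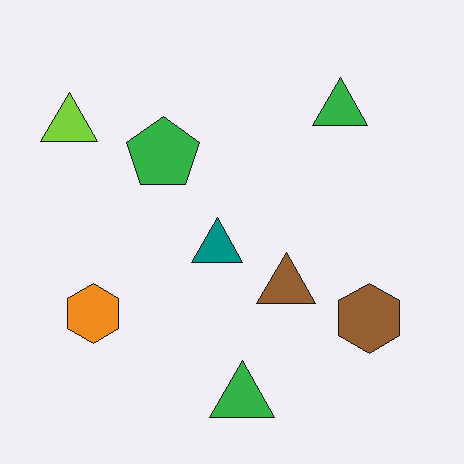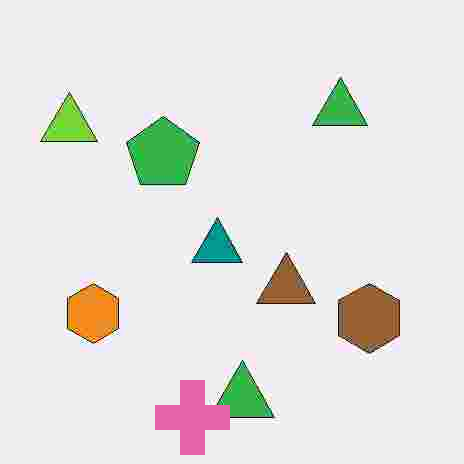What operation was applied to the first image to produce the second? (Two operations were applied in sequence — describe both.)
The transformation is: degraded with heavy JPEG compression, then overlaid with an additional pink cross.

Blocky 8×8 compression artifacts appear around shape edges and the flat background shows ringing — characteristic JPEG degradation. A pink cross appears in the second image that is absent from the first.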